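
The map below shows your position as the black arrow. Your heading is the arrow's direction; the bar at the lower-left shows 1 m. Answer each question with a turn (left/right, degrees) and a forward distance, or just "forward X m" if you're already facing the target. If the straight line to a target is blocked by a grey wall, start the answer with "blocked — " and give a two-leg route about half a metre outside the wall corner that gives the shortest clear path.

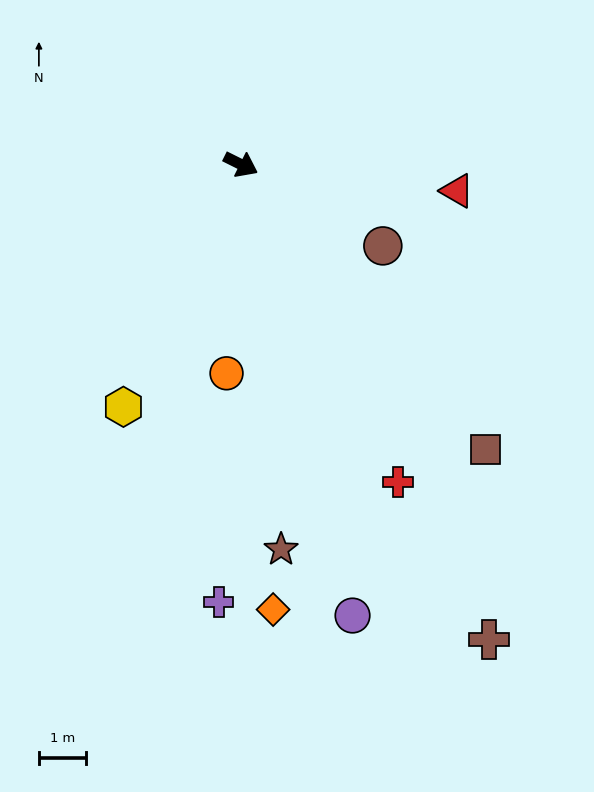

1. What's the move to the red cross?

turn right 37°, forward 7.5 m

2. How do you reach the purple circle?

turn right 50°, forward 9.8 m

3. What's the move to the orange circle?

turn right 67°, forward 4.4 m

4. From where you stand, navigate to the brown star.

turn right 58°, forward 8.1 m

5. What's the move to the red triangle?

turn left 19°, forward 4.6 m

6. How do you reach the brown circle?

turn right 3°, forward 3.4 m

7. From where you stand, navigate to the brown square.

turn right 23°, forward 7.9 m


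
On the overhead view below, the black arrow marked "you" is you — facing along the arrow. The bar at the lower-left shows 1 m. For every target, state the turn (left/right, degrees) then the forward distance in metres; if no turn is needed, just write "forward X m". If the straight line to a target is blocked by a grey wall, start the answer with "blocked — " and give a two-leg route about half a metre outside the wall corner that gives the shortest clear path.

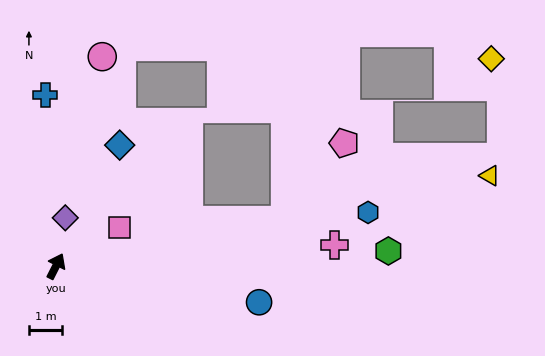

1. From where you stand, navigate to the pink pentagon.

blocked — turn right 52°, forward 7.0 m, then turn left 41°, forward 2.9 m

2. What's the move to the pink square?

turn right 32°, forward 2.2 m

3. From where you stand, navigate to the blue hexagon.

turn right 53°, forward 9.5 m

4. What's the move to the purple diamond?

turn left 16°, forward 1.5 m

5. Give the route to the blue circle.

turn right 73°, forward 6.2 m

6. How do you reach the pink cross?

turn right 59°, forward 8.4 m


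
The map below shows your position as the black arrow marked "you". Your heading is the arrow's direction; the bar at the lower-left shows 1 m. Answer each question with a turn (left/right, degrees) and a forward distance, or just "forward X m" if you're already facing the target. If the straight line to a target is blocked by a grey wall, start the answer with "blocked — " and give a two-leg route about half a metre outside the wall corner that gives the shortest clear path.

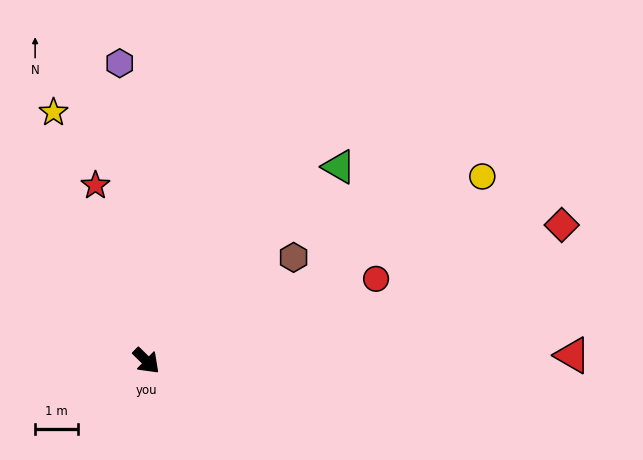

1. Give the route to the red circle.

turn left 64°, forward 5.7 m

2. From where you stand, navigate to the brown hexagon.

turn left 79°, forward 4.2 m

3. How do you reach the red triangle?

turn left 45°, forward 9.9 m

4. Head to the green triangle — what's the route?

turn left 90°, forward 6.4 m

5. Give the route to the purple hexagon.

turn left 139°, forward 7.0 m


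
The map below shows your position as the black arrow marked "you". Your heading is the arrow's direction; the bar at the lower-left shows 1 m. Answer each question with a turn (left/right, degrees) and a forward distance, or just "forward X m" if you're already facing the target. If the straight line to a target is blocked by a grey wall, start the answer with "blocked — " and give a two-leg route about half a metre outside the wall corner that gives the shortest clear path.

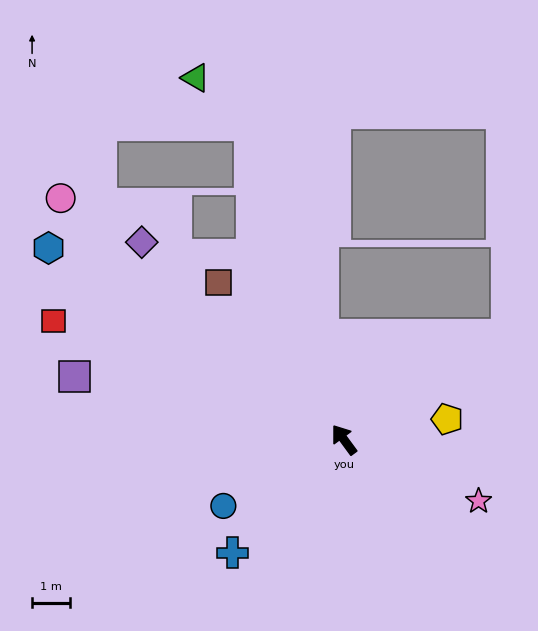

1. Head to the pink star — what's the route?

turn right 151°, forward 3.9 m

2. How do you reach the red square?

turn left 31°, forward 8.2 m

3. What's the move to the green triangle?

blocked — turn right 20°, forward 8.6 m, then turn left 33°, forward 1.9 m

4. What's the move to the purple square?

turn left 41°, forward 7.2 m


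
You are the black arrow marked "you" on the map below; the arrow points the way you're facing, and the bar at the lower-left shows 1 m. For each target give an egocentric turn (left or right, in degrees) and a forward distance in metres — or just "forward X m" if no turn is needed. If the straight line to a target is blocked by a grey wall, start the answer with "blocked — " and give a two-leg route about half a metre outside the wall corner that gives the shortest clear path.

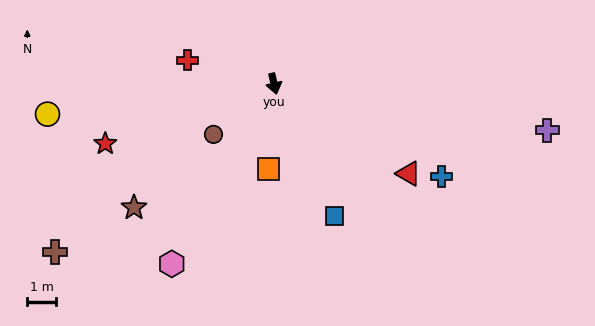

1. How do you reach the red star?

turn right 83°, forward 6.2 m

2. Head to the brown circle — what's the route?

turn right 63°, forward 2.7 m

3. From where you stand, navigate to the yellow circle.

turn right 95°, forward 7.9 m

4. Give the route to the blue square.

turn left 12°, forward 5.0 m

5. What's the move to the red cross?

turn right 118°, forward 3.1 m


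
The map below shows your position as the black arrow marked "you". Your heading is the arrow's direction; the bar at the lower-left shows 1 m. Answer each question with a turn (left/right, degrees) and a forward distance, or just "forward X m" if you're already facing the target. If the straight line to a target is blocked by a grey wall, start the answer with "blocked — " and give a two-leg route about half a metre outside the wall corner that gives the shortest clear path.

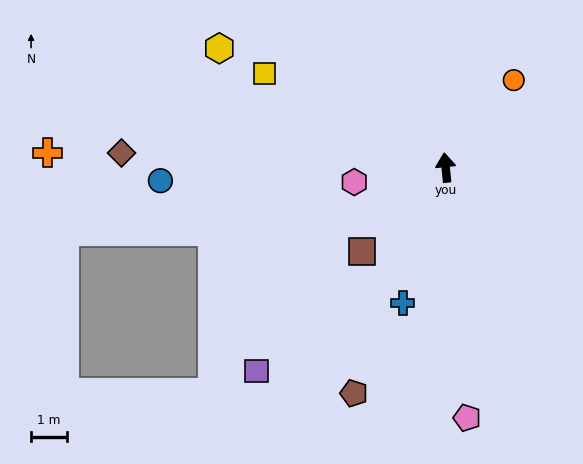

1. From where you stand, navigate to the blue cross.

turn left 157°, forward 4.0 m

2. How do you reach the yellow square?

turn left 57°, forward 5.7 m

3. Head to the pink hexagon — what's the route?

turn left 93°, forward 2.6 m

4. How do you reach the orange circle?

turn right 44°, forward 3.1 m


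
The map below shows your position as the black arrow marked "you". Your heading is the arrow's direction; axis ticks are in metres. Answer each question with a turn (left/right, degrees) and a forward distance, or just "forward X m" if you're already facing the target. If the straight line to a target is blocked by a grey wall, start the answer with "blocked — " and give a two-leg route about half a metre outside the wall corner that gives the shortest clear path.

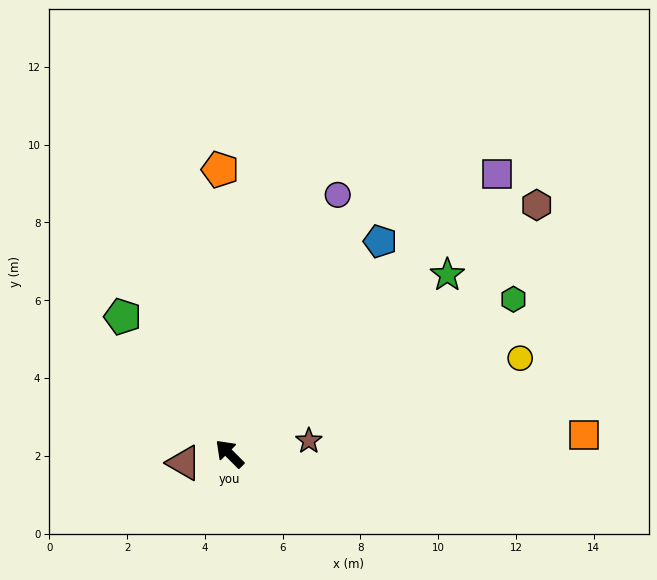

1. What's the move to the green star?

turn right 96°, forward 7.2 m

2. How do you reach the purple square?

turn right 89°, forward 10.0 m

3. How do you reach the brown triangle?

turn left 56°, forward 1.2 m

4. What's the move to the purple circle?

turn right 68°, forward 7.2 m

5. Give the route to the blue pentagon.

turn right 80°, forward 6.7 m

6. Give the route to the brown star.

turn right 126°, forward 2.1 m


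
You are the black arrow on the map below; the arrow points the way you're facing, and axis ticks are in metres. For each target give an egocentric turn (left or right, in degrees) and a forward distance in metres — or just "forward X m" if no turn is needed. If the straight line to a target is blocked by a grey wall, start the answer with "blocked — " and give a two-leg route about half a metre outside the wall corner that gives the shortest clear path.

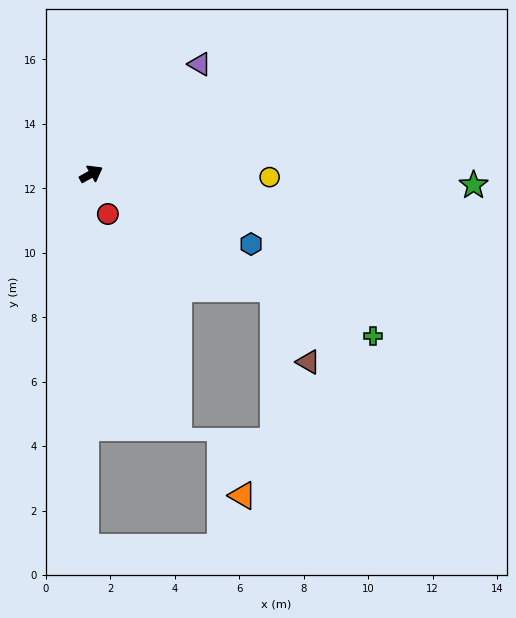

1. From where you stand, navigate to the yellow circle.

turn right 30°, forward 5.5 m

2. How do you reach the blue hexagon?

turn right 53°, forward 5.4 m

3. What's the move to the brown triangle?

blocked — turn right 61°, forward 6.7 m, then turn right 33°, forward 2.5 m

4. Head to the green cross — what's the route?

turn right 59°, forward 10.1 m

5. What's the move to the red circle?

turn right 97°, forward 1.3 m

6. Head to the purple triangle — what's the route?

turn left 16°, forward 4.8 m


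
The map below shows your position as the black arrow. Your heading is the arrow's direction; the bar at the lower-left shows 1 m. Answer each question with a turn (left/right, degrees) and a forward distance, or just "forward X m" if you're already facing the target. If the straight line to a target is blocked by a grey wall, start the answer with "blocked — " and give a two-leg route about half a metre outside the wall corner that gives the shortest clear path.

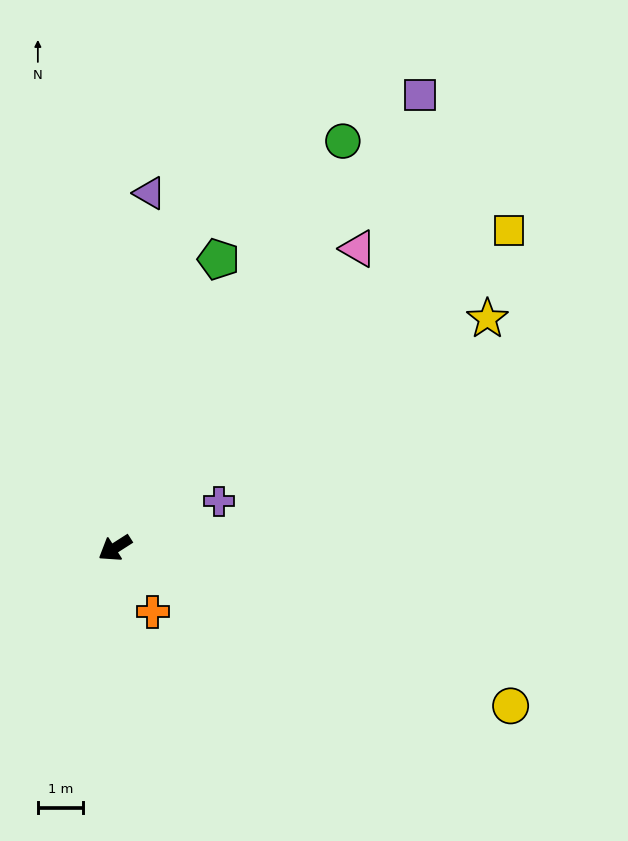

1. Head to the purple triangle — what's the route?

turn right 128°, forward 7.8 m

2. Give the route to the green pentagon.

turn right 142°, forward 6.7 m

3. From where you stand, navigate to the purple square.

turn right 157°, forward 12.0 m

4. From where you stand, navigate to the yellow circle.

turn left 126°, forward 9.4 m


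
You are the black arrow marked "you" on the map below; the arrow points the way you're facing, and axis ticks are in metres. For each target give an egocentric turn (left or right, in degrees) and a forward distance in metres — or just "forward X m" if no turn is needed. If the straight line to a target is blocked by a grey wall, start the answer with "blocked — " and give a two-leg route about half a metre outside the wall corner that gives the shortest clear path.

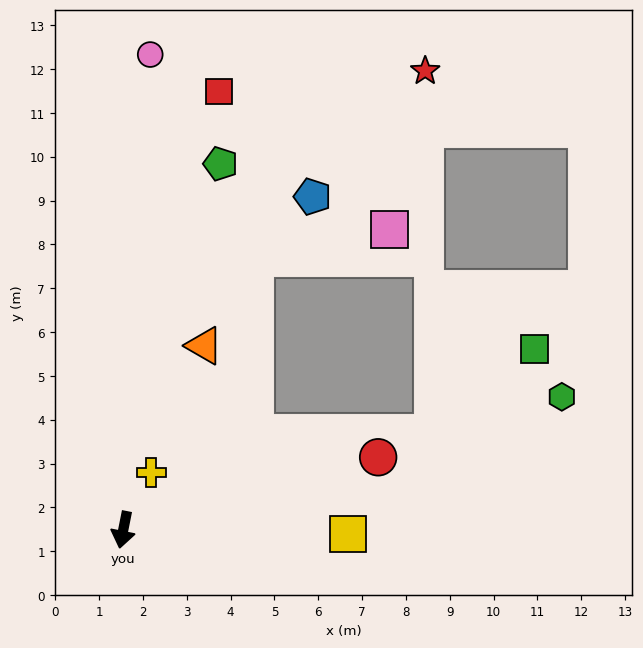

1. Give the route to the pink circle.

turn right 172°, forward 10.9 m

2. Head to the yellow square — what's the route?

turn left 100°, forward 5.1 m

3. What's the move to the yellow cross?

turn left 165°, forward 1.5 m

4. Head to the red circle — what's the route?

turn left 117°, forward 6.0 m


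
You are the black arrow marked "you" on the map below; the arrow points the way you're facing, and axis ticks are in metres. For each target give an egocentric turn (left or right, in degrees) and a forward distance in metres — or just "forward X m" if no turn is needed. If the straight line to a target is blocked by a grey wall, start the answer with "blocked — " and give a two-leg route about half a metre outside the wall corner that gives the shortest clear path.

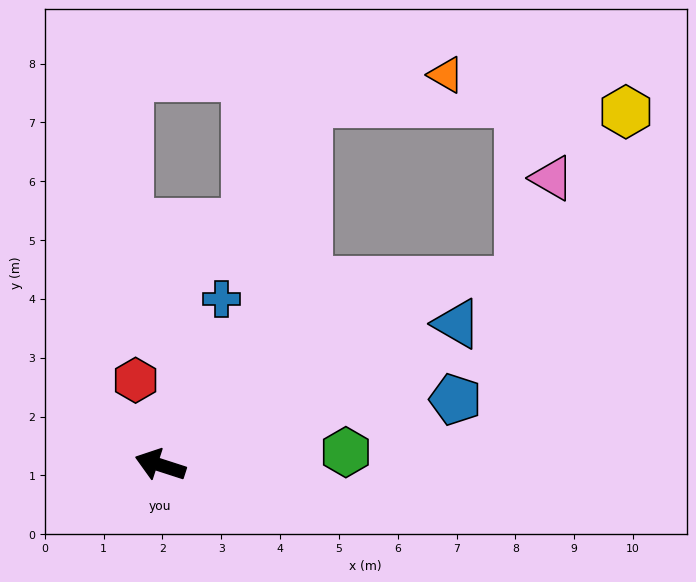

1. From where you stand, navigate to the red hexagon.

turn right 56°, forward 1.5 m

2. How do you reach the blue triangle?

turn right 137°, forward 5.6 m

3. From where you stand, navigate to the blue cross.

turn right 92°, forward 3.0 m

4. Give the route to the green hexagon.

turn right 158°, forward 3.2 m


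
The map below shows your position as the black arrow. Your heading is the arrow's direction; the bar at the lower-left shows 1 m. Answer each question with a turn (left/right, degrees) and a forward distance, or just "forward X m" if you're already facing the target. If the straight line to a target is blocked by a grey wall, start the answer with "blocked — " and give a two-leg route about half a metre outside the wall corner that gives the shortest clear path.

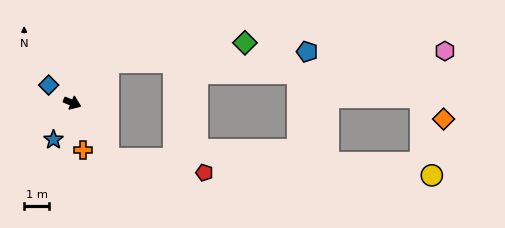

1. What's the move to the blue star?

turn right 95°, forward 1.6 m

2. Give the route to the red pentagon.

blocked — turn right 34°, forward 2.6 m, then turn left 48°, forward 3.9 m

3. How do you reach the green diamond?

blocked — turn left 70°, forward 2.2 m, then turn right 39°, forward 5.5 m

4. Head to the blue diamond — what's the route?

turn left 165°, forward 1.2 m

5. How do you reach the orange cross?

turn right 55°, forward 1.9 m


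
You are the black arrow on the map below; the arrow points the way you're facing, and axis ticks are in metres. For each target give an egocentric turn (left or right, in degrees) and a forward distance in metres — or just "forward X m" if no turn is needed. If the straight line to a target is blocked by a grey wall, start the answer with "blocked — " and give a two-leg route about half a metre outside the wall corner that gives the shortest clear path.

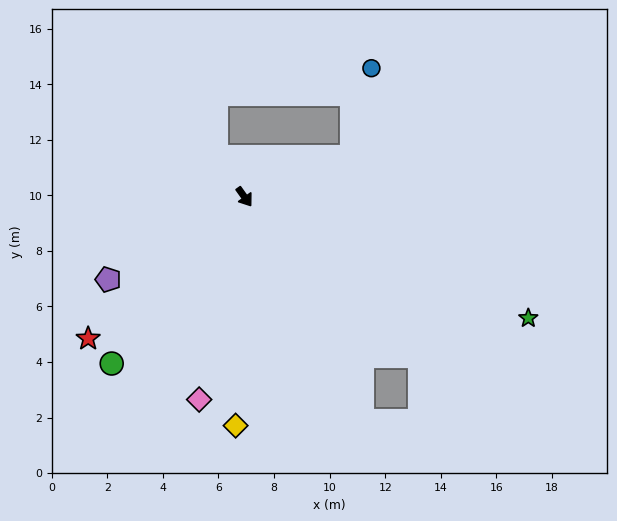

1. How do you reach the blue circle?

blocked — turn left 75°, forward 4.1 m, then turn left 57°, forward 3.3 m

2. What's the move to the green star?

turn left 31°, forward 11.1 m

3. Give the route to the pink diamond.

turn right 48°, forward 7.5 m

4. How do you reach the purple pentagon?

turn right 94°, forward 5.7 m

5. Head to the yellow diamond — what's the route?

turn right 38°, forward 8.2 m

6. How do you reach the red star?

turn right 83°, forward 7.6 m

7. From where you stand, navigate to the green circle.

turn right 74°, forward 7.7 m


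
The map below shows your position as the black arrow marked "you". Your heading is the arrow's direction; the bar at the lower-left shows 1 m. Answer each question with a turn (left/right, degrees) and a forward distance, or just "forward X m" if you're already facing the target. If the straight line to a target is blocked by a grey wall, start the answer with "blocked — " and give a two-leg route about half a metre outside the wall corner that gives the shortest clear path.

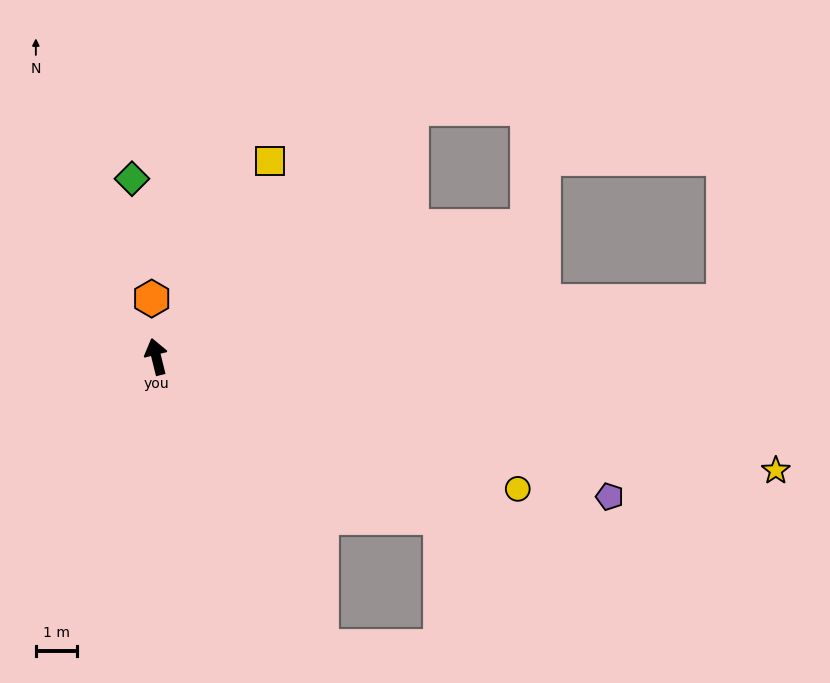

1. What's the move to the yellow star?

turn right 114°, forward 15.3 m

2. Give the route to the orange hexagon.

turn right 9°, forward 1.4 m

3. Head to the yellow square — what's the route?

turn right 44°, forward 5.5 m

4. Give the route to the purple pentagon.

turn right 121°, forward 11.6 m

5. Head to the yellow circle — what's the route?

turn right 124°, forward 9.4 m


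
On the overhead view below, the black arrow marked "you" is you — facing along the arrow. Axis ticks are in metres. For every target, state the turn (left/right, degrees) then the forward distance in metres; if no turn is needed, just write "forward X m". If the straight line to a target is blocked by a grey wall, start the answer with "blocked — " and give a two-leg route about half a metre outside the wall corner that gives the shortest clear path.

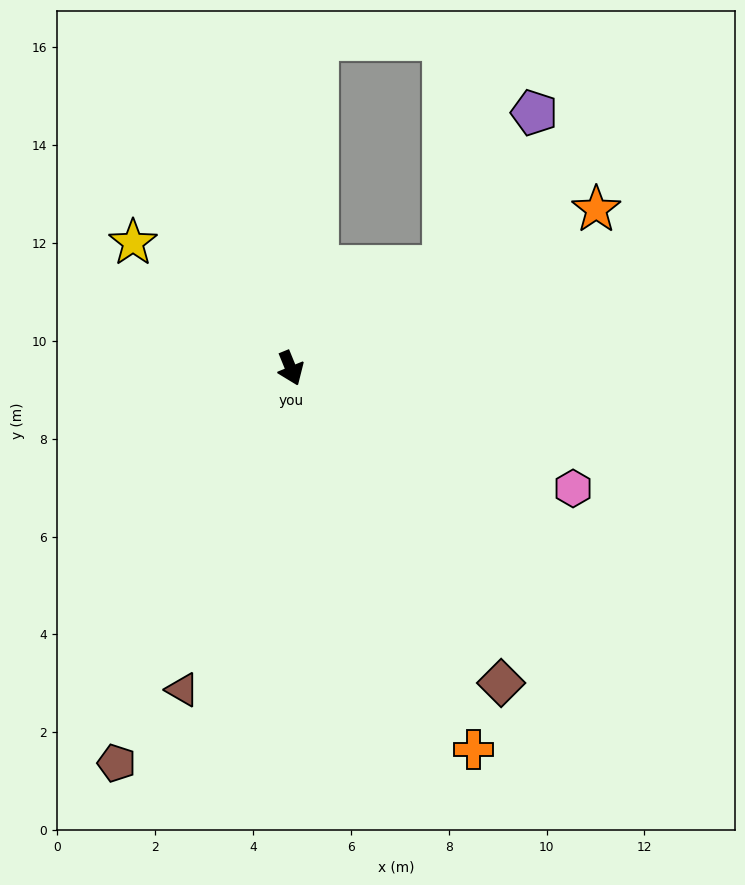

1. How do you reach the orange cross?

turn left 3°, forward 8.6 m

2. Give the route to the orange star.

turn left 95°, forward 7.0 m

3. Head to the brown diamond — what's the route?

turn left 11°, forward 7.7 m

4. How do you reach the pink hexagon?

turn left 45°, forward 6.3 m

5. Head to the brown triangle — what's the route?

turn right 41°, forward 6.9 m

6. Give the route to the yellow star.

turn right 151°, forward 4.1 m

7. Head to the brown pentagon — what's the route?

turn right 46°, forward 8.8 m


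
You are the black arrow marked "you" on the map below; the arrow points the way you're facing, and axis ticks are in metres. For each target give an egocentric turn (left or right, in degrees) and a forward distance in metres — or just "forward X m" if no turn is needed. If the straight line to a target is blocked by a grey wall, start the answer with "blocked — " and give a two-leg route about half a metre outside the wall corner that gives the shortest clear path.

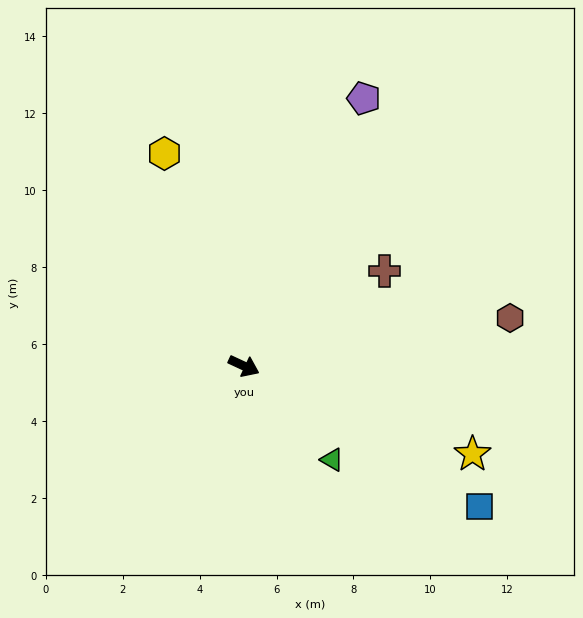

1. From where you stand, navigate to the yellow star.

turn left 4°, forward 6.4 m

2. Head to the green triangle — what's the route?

turn right 22°, forward 3.3 m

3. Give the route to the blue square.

turn right 6°, forward 7.1 m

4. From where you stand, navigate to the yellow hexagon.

turn left 135°, forward 5.9 m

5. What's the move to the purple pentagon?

turn left 91°, forward 7.6 m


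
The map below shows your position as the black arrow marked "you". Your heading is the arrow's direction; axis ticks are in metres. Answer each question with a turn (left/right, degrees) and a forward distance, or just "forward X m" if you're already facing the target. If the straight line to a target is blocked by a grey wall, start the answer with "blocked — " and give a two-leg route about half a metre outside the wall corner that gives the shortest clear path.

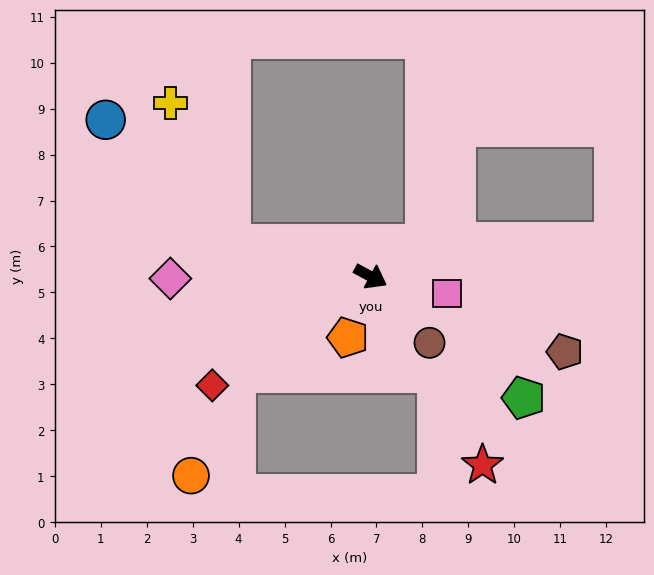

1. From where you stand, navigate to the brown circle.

turn right 20°, forward 1.9 m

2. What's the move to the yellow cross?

blocked — turn right 165°, forward 3.1 m, then turn right 53°, forward 3.3 m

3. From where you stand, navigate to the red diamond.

turn right 117°, forward 4.2 m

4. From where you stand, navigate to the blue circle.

blocked — turn right 165°, forward 3.1 m, then turn right 31°, forward 3.8 m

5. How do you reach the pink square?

turn left 16°, forward 1.7 m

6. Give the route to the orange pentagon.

turn right 82°, forward 1.4 m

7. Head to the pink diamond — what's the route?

turn right 151°, forward 4.4 m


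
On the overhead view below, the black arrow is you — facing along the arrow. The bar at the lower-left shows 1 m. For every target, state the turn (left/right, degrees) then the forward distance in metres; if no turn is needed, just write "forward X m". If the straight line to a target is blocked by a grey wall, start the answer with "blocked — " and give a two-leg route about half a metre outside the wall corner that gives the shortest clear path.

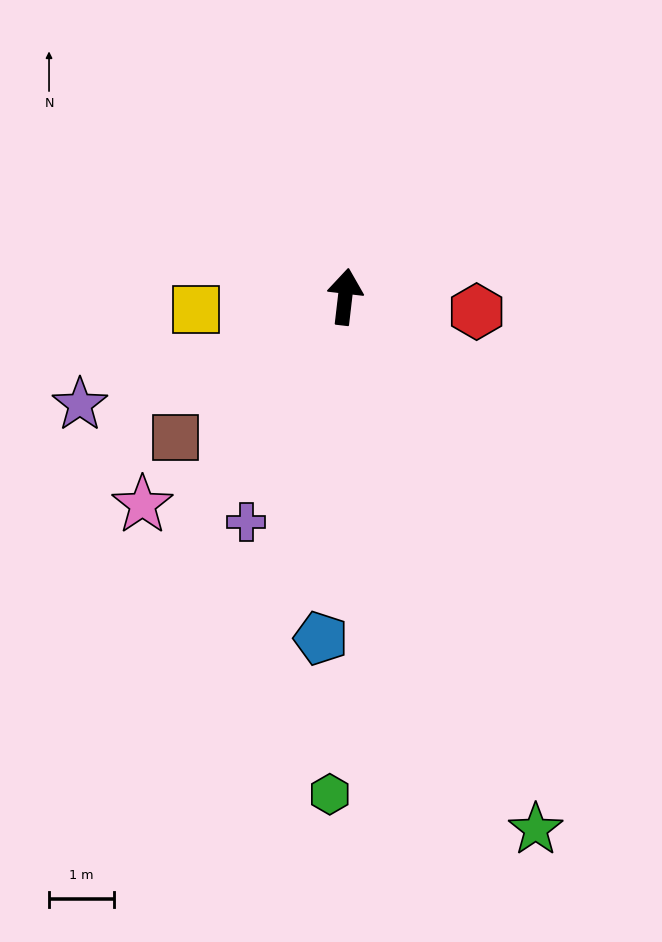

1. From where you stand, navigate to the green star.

turn right 154°, forward 8.7 m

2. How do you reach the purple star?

turn left 119°, forward 4.4 m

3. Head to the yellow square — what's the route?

turn left 101°, forward 2.3 m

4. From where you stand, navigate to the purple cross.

turn left 163°, forward 3.8 m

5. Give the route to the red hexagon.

turn right 90°, forward 2.0 m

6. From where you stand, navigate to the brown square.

turn left 136°, forward 3.4 m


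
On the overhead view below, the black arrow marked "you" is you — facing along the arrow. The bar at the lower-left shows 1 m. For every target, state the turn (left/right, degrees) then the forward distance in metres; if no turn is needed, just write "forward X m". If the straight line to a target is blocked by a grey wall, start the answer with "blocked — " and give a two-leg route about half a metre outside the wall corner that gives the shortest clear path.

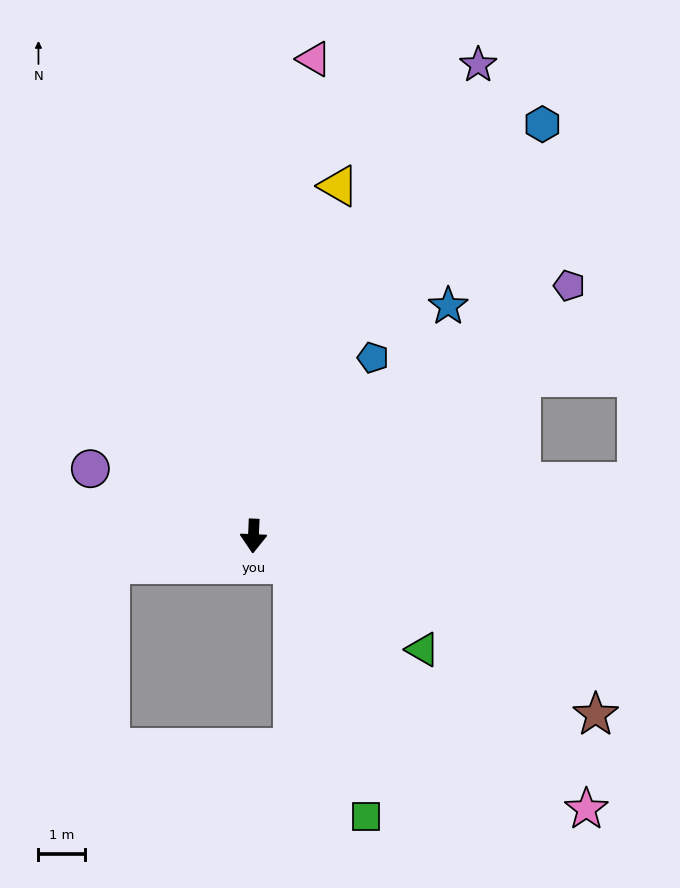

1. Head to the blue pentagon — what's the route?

turn left 149°, forward 4.6 m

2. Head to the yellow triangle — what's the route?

turn left 169°, forward 7.7 m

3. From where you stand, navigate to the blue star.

turn left 142°, forward 6.5 m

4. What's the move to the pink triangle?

turn left 175°, forward 10.3 m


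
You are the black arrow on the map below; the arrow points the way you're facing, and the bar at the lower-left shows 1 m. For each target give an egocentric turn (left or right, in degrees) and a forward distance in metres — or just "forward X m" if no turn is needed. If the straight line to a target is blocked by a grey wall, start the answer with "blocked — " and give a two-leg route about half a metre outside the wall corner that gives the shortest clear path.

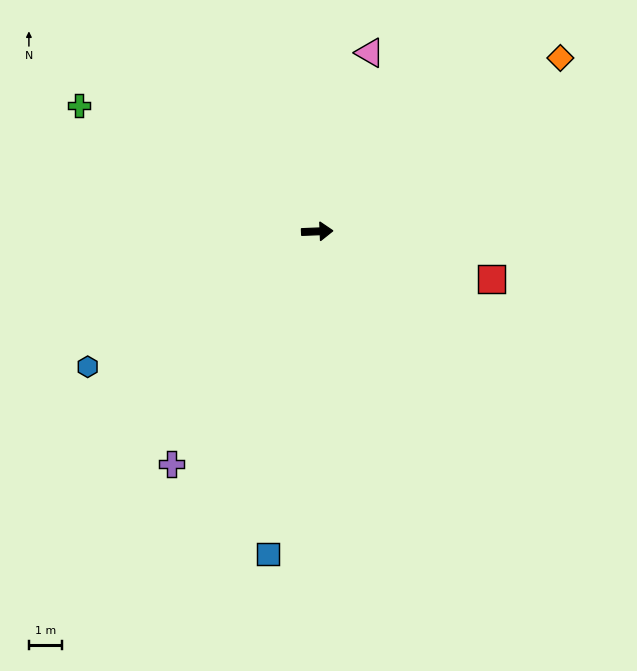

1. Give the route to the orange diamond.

turn left 33°, forward 8.9 m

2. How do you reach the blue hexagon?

turn right 152°, forward 8.0 m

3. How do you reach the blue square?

turn right 101°, forward 9.7 m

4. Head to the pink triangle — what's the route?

turn left 71°, forward 5.6 m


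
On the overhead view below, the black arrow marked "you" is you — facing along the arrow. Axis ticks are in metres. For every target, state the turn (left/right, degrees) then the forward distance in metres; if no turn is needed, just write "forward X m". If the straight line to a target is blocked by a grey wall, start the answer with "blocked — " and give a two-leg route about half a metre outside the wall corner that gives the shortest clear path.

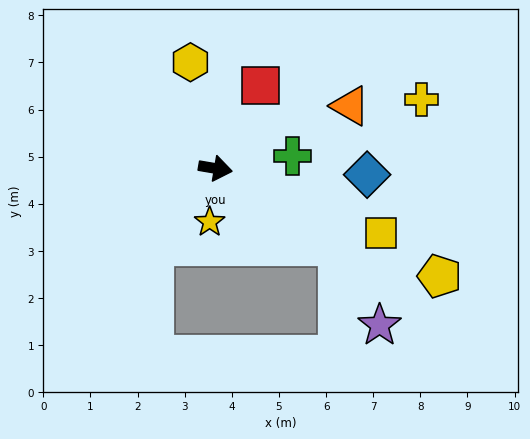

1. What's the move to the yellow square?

turn right 12°, forward 3.8 m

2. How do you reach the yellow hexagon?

turn left 113°, forward 2.3 m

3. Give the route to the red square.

turn left 71°, forward 2.0 m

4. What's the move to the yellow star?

turn right 87°, forward 1.1 m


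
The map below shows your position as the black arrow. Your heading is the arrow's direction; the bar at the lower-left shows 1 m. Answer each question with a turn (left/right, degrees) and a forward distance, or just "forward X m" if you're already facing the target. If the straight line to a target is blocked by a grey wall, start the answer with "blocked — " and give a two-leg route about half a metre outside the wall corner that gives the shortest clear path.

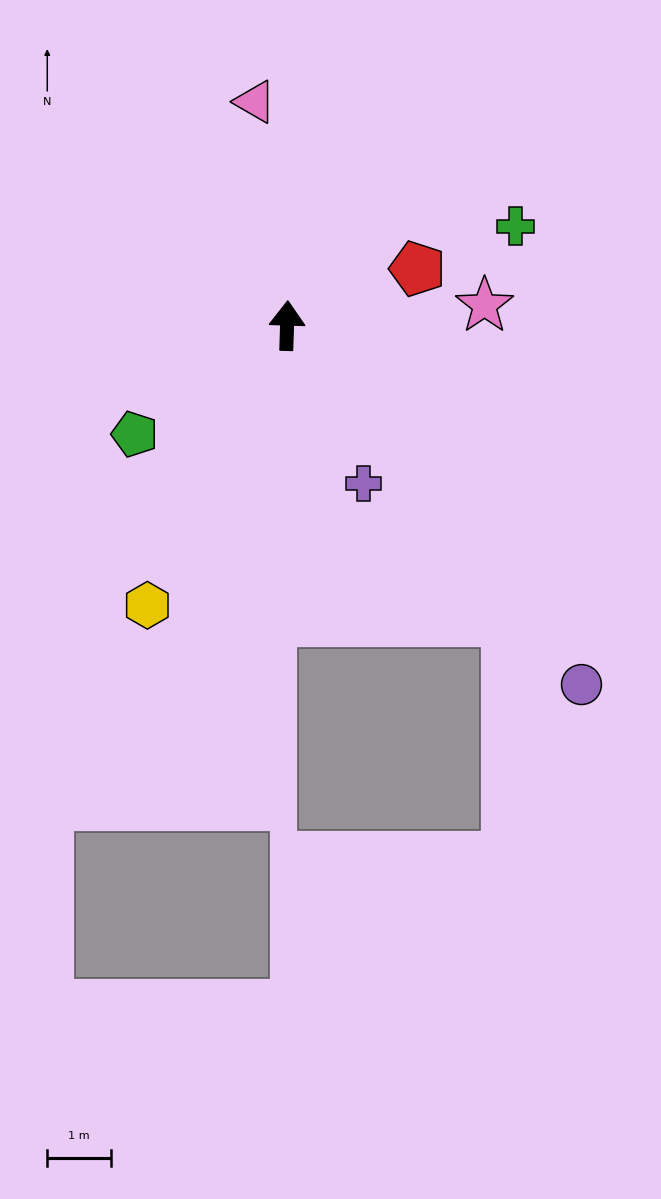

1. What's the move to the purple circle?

turn right 139°, forward 7.3 m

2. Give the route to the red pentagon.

turn right 65°, forward 2.2 m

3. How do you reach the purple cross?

turn right 152°, forward 2.8 m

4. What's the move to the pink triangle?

turn left 10°, forward 3.5 m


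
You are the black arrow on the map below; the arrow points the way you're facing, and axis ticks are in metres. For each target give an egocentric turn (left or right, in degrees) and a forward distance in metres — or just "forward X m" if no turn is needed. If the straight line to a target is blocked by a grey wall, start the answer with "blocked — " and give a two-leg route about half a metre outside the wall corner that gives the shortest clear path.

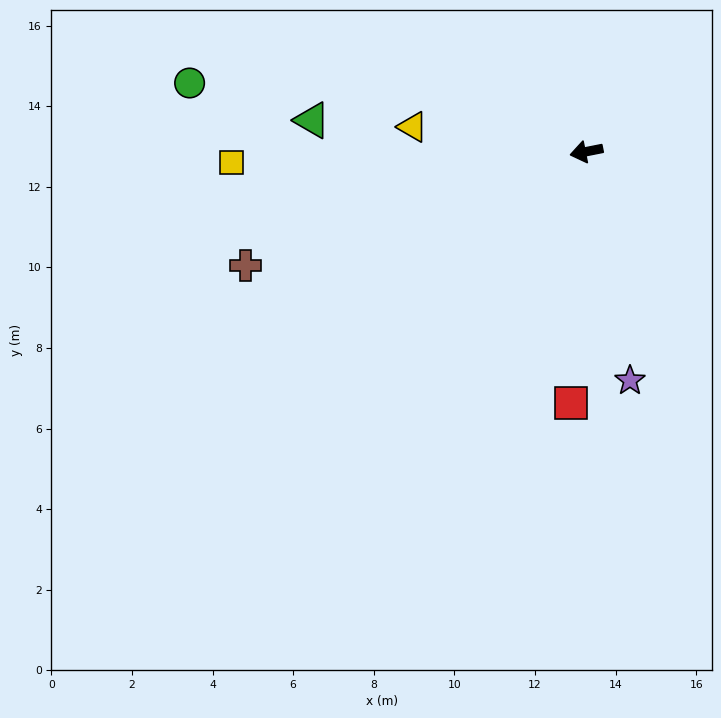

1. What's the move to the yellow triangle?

turn right 19°, forward 4.4 m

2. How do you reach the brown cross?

turn left 7°, forward 8.9 m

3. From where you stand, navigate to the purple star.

turn left 90°, forward 5.8 m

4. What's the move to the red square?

turn left 75°, forward 6.3 m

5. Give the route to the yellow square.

turn right 9°, forward 8.8 m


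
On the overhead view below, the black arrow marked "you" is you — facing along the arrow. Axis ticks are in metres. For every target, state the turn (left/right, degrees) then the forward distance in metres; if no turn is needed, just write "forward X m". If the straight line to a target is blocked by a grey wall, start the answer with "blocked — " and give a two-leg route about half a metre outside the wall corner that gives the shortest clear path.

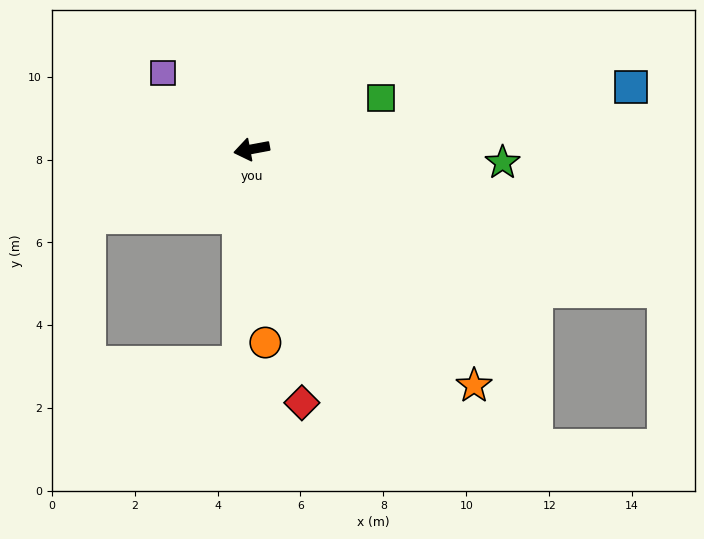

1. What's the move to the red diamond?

turn left 91°, forward 6.2 m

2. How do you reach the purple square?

turn right 51°, forward 2.8 m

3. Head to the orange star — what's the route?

turn left 123°, forward 7.8 m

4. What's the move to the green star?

turn left 166°, forward 6.1 m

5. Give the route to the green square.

turn right 169°, forward 3.3 m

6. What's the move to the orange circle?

turn left 83°, forward 4.7 m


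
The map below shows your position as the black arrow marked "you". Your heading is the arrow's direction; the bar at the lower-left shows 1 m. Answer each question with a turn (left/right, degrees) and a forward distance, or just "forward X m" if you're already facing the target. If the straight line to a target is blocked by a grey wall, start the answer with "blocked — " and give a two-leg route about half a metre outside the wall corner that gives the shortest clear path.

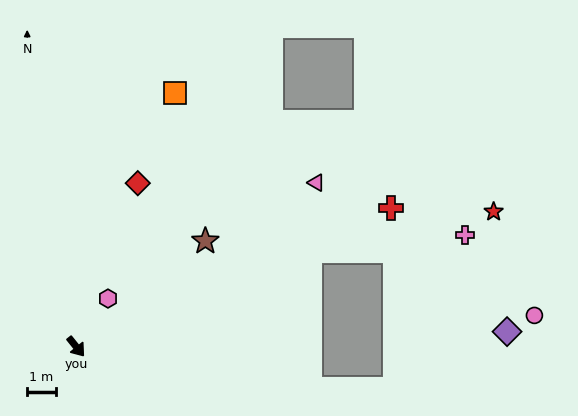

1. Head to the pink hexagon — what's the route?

turn left 108°, forward 2.0 m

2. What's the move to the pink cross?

blocked — turn left 73°, forward 8.9 m, then turn right 16°, forward 5.4 m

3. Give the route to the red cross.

turn left 75°, forward 12.0 m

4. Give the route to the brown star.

turn left 91°, forward 5.8 m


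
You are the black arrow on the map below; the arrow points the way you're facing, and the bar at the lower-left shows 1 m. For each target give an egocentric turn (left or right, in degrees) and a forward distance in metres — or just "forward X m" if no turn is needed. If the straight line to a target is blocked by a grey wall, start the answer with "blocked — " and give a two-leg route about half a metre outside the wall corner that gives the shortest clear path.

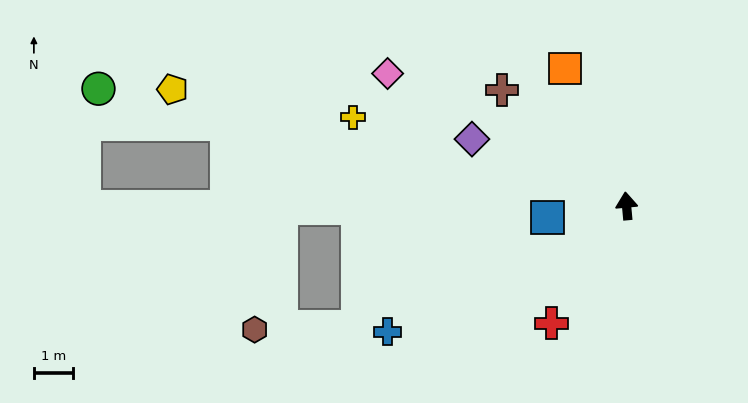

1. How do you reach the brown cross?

turn left 42°, forward 4.3 m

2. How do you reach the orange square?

turn left 19°, forward 3.8 m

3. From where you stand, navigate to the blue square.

turn left 93°, forward 2.0 m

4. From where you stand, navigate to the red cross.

turn left 142°, forward 3.6 m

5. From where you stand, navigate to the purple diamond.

turn left 61°, forward 4.3 m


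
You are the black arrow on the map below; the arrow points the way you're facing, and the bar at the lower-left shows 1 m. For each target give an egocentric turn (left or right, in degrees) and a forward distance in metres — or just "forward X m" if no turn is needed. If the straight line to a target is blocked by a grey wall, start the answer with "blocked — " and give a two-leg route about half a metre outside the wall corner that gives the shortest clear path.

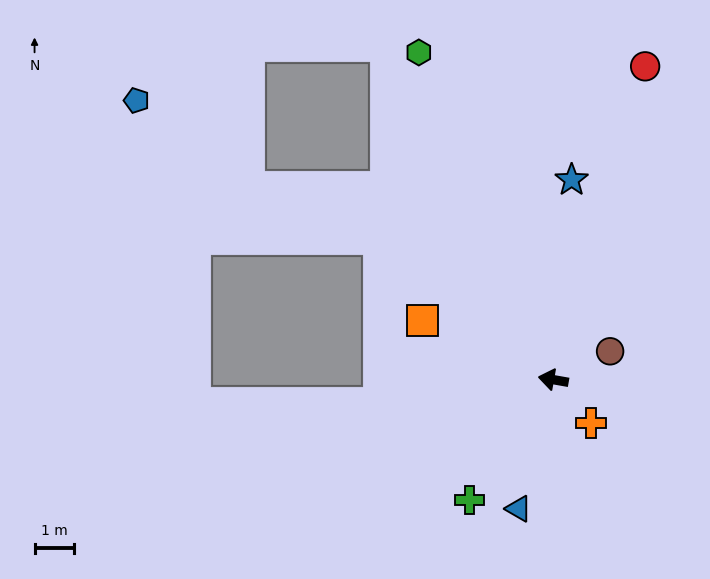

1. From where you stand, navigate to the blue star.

turn right 85°, forward 5.1 m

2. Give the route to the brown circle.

turn right 143°, forward 1.6 m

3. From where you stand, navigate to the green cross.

turn left 65°, forward 3.8 m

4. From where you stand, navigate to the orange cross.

turn left 141°, forward 1.5 m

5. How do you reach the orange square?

turn right 14°, forward 3.7 m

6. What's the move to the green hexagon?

turn right 58°, forward 9.0 m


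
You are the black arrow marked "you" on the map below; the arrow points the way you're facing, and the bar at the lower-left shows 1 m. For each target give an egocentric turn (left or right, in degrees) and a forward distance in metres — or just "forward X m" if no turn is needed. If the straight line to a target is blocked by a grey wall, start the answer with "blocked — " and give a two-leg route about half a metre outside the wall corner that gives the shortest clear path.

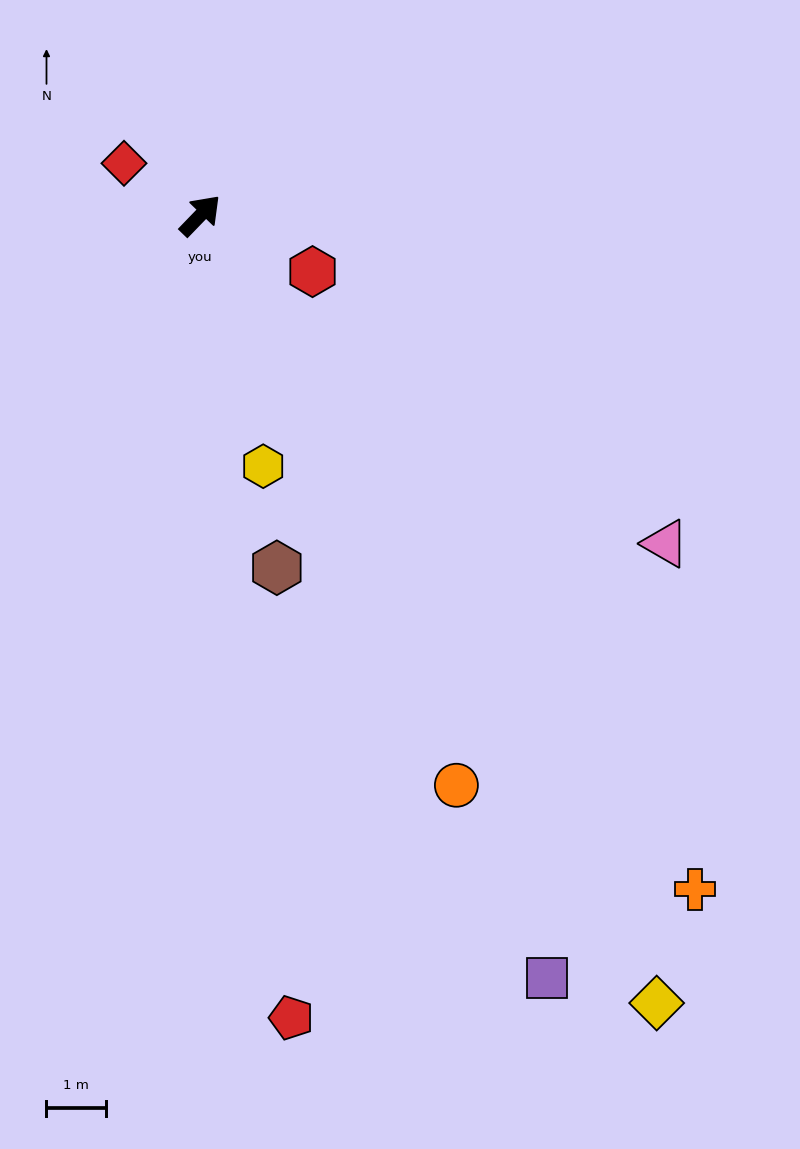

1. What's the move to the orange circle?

turn right 112°, forward 10.5 m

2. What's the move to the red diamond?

turn left 100°, forward 1.5 m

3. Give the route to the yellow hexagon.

turn right 122°, forward 4.3 m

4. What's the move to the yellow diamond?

turn right 106°, forward 15.2 m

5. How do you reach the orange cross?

turn right 100°, forward 14.0 m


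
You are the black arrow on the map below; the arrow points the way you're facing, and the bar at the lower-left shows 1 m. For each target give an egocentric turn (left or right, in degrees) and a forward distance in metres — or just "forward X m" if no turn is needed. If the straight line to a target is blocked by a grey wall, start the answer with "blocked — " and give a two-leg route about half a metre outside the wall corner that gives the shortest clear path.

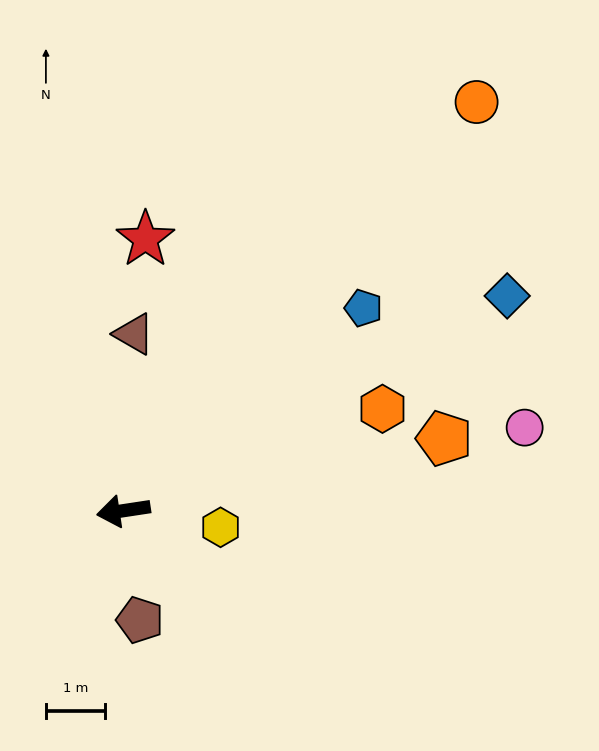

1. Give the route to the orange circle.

turn right 139°, forward 9.2 m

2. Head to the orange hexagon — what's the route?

turn right 167°, forward 4.7 m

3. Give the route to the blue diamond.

turn right 159°, forward 7.5 m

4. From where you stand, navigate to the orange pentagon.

turn right 176°, forward 5.6 m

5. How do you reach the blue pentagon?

turn right 148°, forward 5.3 m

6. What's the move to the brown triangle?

turn right 102°, forward 3.0 m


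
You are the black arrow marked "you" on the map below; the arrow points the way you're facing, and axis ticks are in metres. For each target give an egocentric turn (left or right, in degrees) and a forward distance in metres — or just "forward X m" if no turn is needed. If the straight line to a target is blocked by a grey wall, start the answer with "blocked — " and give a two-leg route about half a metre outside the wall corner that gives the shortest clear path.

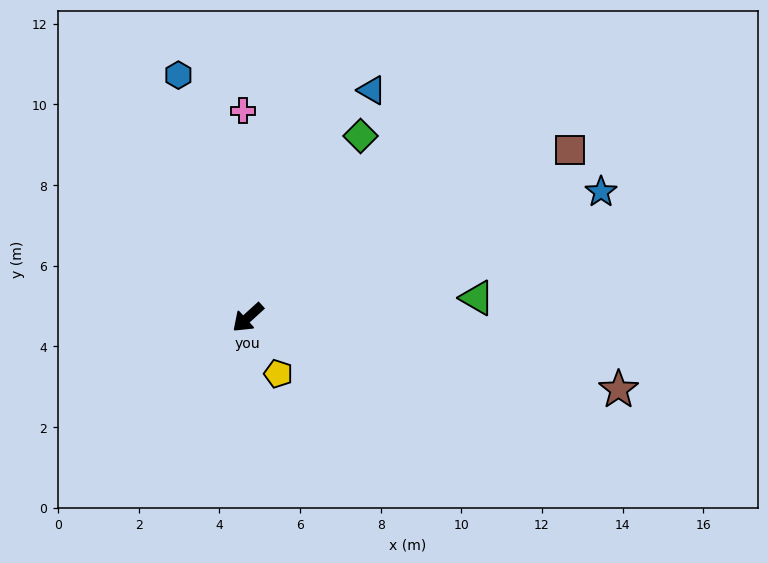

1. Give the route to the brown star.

turn left 127°, forward 9.4 m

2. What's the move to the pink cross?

turn right 131°, forward 5.1 m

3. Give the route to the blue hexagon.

turn right 116°, forward 6.3 m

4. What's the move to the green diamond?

turn right 164°, forward 5.3 m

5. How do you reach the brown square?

turn left 165°, forward 9.0 m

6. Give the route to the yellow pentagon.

turn left 76°, forward 1.6 m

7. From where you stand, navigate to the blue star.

turn left 157°, forward 9.3 m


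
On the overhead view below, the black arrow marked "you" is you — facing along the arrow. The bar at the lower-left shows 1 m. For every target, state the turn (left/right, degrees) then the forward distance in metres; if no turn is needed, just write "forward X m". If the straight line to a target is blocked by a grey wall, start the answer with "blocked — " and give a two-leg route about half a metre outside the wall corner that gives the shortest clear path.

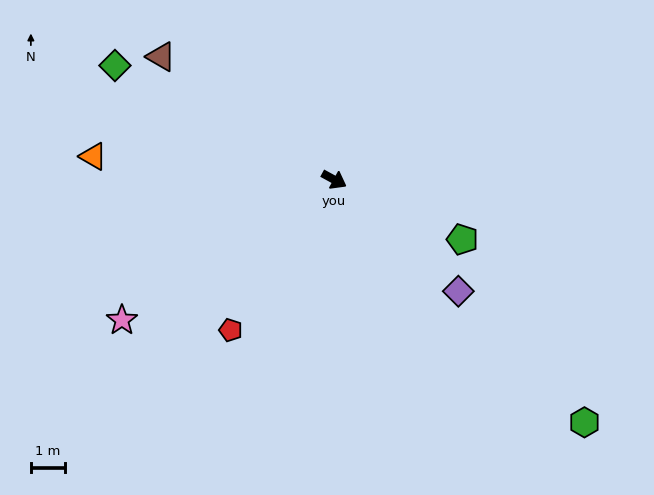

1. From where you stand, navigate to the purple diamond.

turn right 13°, forward 4.9 m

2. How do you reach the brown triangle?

turn left 173°, forward 6.3 m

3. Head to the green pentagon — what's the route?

turn left 4°, forward 4.2 m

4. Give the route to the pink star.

turn right 118°, forward 7.5 m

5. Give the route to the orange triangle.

turn right 157°, forward 7.1 m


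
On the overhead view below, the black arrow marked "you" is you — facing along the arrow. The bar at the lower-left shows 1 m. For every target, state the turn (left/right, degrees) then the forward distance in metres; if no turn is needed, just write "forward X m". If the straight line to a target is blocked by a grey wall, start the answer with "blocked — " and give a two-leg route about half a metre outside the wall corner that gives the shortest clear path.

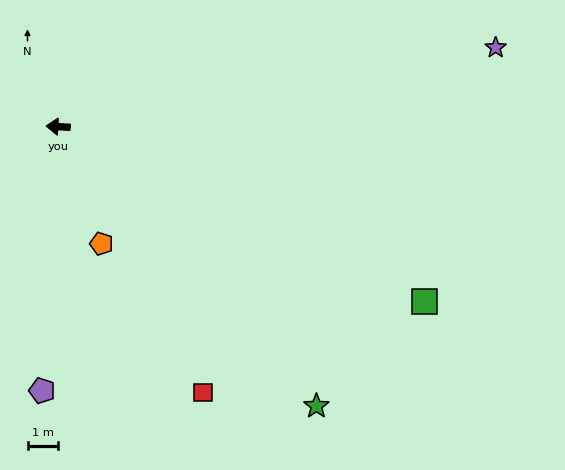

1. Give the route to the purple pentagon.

turn left 90°, forward 8.7 m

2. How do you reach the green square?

turn left 158°, forward 13.3 m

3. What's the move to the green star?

turn left 136°, forward 12.5 m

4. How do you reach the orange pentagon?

turn left 114°, forward 4.1 m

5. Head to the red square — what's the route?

turn left 122°, forward 9.9 m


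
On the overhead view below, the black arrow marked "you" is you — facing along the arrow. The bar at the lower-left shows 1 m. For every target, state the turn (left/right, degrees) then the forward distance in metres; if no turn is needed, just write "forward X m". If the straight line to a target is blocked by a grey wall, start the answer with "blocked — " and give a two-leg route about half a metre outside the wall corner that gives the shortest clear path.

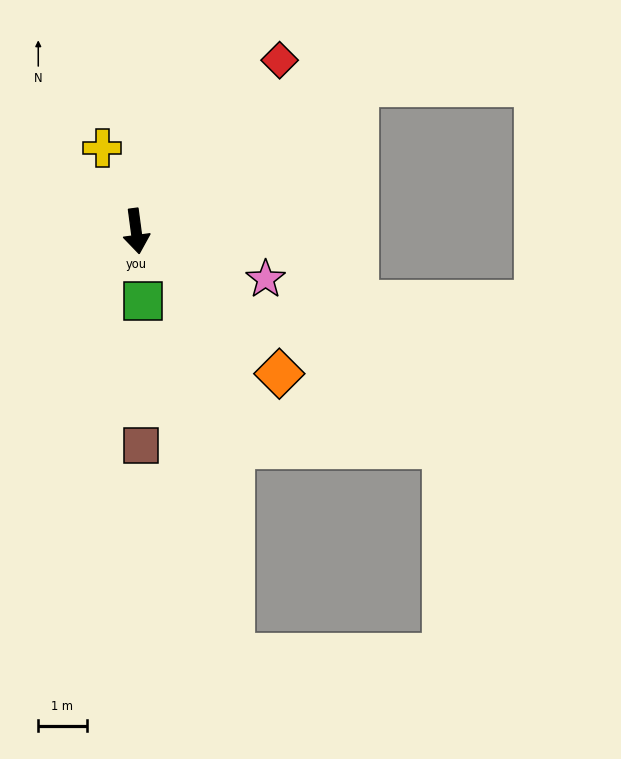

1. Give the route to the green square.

forward 1.5 m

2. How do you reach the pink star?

turn left 62°, forward 2.9 m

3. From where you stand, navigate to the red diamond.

turn left 132°, forward 4.6 m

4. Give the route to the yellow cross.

turn right 165°, forward 1.9 m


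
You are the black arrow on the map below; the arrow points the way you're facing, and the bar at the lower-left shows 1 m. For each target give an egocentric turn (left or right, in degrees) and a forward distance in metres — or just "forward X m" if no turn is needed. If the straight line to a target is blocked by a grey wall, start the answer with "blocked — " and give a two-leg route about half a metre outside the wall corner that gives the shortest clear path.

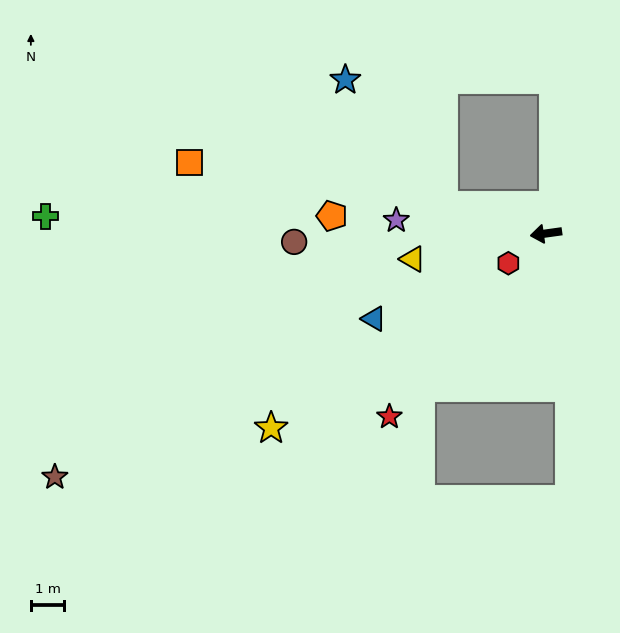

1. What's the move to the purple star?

turn right 13°, forward 4.5 m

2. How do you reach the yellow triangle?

turn left 3°, forward 4.1 m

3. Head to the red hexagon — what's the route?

turn left 30°, forward 1.4 m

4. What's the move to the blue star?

blocked — turn right 23°, forward 3.2 m, then turn right 37°, forward 4.8 m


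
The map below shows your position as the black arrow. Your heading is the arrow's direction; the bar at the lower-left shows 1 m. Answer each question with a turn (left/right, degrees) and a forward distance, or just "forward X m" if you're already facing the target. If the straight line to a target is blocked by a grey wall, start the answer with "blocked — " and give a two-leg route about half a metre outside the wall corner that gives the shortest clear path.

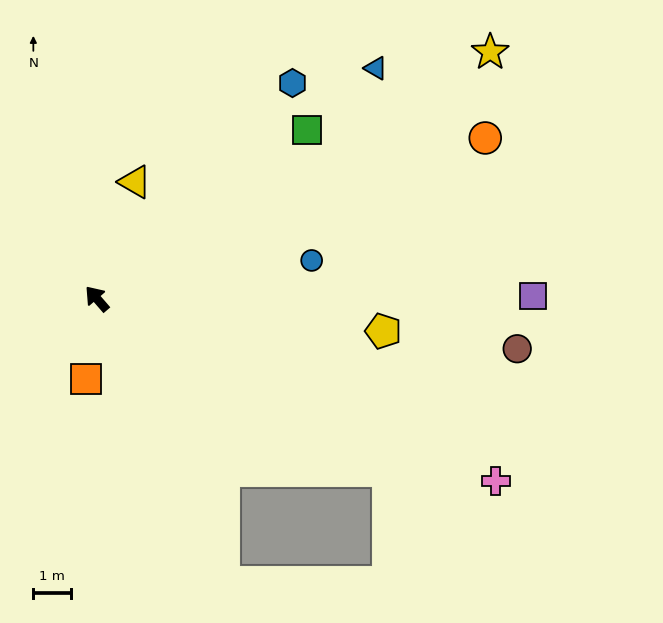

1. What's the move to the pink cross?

turn right 155°, forward 11.6 m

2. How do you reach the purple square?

turn right 131°, forward 11.5 m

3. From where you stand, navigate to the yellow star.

turn right 99°, forward 12.3 m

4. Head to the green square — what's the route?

turn right 92°, forward 7.1 m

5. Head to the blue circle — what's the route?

turn right 121°, forward 5.8 m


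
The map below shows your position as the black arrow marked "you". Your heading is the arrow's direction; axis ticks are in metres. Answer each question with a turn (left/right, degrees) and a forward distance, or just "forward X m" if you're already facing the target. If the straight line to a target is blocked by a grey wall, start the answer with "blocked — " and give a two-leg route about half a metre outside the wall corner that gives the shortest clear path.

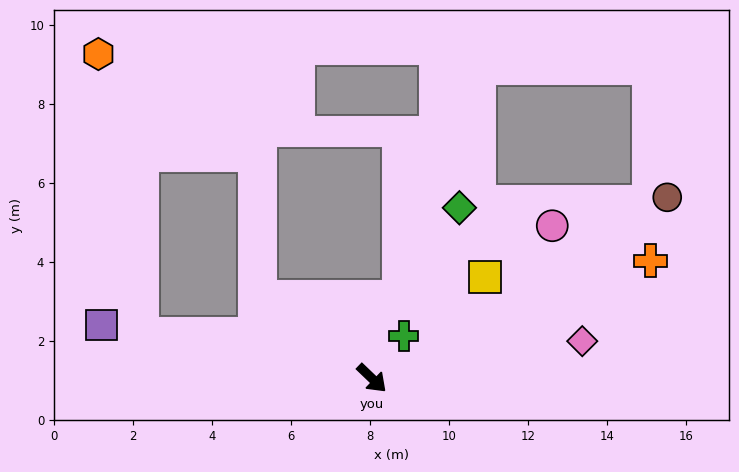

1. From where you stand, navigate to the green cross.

turn left 97°, forward 1.3 m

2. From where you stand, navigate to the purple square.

turn right 147°, forward 7.0 m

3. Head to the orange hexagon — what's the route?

blocked — turn right 147°, forward 5.9 m, then turn right 70°, forward 7.2 m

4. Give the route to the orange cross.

turn left 67°, forward 7.7 m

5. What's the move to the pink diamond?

turn left 54°, forward 5.4 m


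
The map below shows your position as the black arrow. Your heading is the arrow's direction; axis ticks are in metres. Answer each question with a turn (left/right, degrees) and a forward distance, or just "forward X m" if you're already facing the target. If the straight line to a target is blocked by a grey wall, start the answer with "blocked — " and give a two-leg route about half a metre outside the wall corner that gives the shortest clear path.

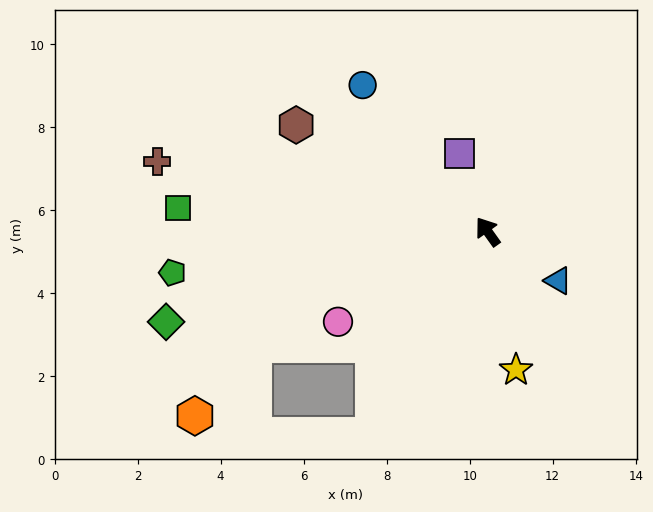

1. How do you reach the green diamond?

turn left 70°, forward 8.0 m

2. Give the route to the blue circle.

turn left 5°, forward 4.6 m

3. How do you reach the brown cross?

turn left 43°, forward 8.1 m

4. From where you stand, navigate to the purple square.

turn right 16°, forward 2.0 m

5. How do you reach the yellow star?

turn left 156°, forward 3.4 m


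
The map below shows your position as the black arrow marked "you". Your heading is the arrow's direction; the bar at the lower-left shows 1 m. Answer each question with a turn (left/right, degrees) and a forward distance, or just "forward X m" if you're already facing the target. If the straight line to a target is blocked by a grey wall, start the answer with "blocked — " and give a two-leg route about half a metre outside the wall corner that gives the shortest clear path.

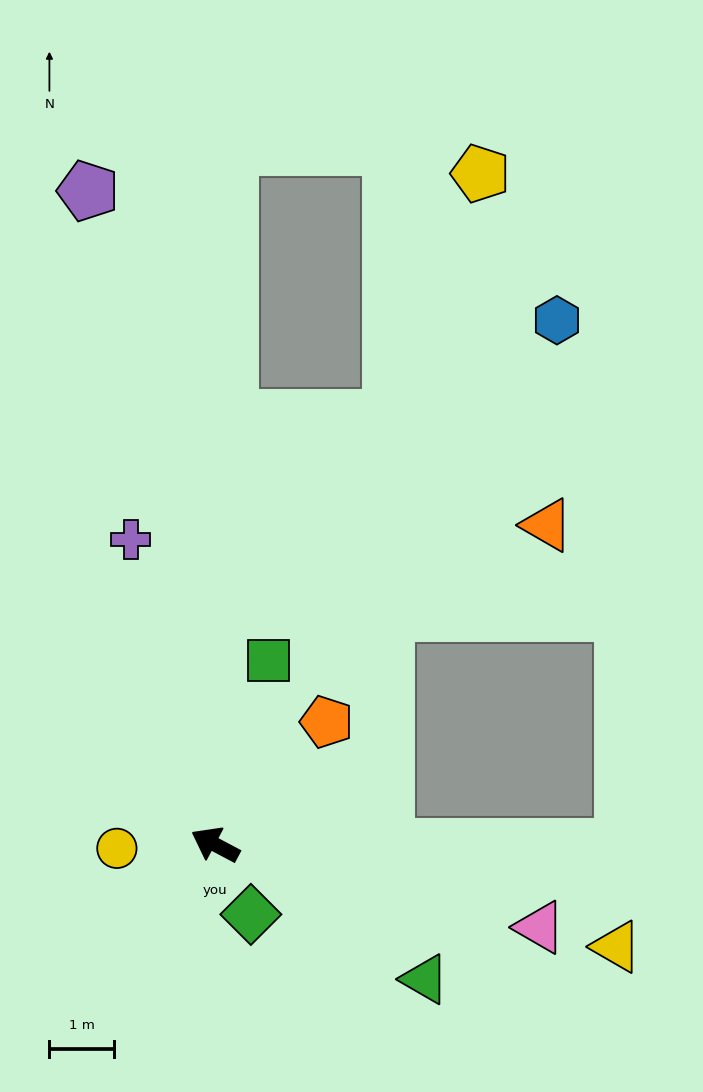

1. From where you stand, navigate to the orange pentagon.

turn right 104°, forward 2.6 m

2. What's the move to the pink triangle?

turn right 166°, forward 5.2 m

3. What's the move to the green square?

turn right 78°, forward 3.0 m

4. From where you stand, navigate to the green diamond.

turn left 145°, forward 1.2 m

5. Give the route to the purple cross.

turn right 47°, forward 4.9 m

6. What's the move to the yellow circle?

turn left 30°, forward 1.5 m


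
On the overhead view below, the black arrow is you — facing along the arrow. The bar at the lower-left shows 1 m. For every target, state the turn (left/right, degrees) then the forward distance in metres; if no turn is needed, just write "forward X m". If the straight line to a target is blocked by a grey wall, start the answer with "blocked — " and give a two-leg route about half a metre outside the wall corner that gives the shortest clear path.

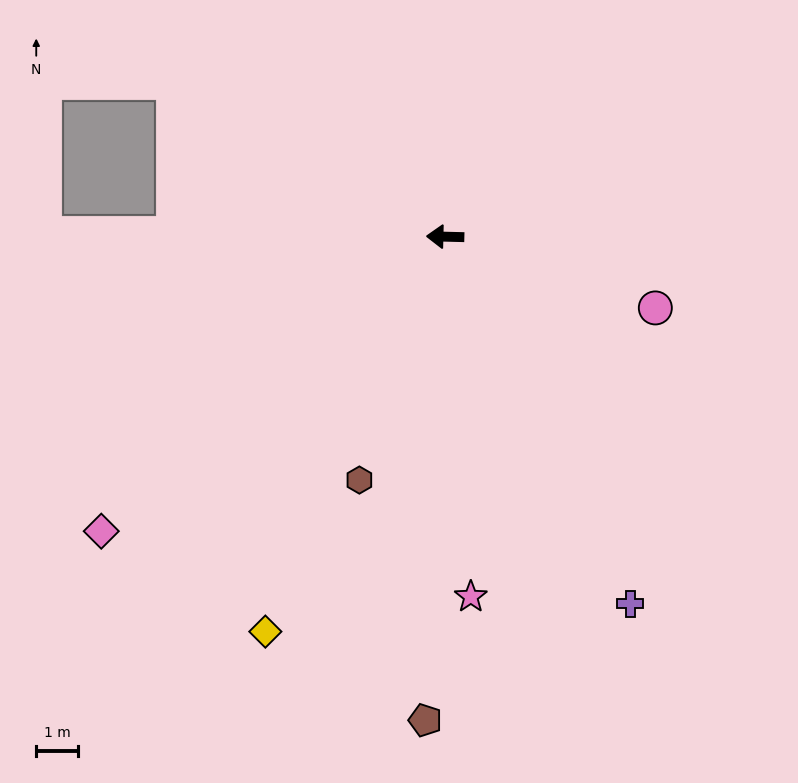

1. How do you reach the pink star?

turn left 95°, forward 8.6 m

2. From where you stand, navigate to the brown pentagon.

turn left 89°, forward 11.6 m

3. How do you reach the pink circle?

turn left 163°, forward 5.3 m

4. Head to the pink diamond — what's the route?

turn left 42°, forward 10.8 m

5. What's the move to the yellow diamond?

turn left 67°, forward 10.4 m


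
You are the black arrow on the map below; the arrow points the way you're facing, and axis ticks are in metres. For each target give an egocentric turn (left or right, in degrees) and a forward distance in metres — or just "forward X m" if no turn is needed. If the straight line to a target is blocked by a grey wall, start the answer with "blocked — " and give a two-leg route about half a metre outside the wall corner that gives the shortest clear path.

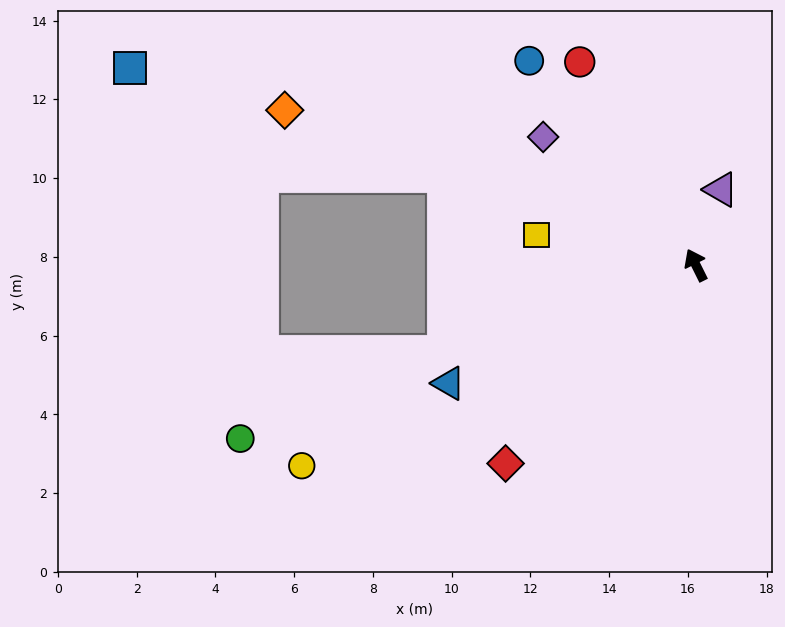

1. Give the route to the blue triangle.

turn left 89°, forward 7.0 m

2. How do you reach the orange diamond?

turn left 43°, forward 11.2 m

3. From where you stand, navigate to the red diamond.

turn left 110°, forward 7.0 m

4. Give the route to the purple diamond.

turn left 24°, forward 5.1 m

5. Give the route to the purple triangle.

turn right 45°, forward 2.0 m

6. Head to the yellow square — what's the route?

turn left 53°, forward 4.1 m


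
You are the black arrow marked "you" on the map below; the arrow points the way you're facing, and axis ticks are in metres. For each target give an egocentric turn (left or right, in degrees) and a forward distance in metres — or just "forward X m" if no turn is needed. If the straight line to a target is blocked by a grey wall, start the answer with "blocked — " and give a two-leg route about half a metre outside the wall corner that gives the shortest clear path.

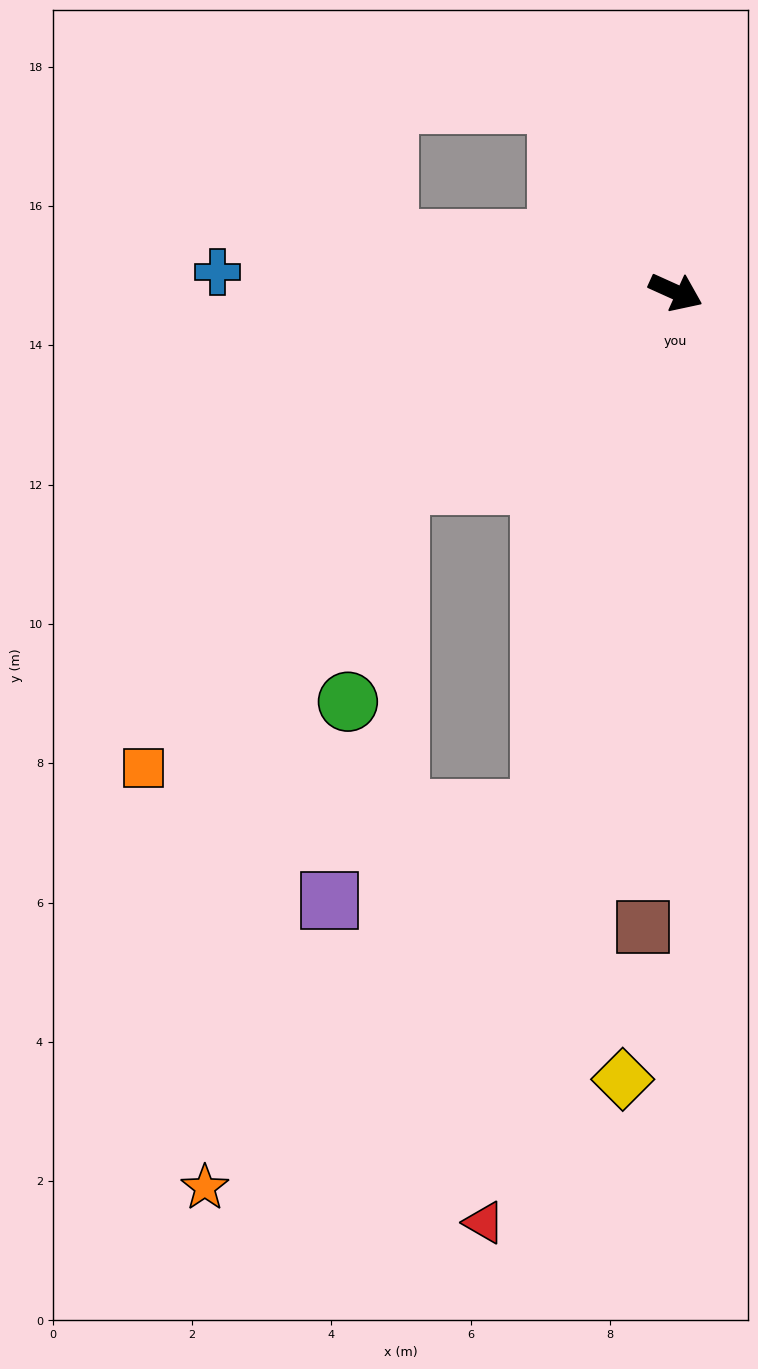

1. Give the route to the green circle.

blocked — turn right 121°, forward 4.8 m, then turn left 42°, forward 3.2 m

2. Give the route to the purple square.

blocked — turn right 80°, forward 7.7 m, then turn right 52°, forward 3.3 m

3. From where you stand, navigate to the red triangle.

turn right 77°, forward 13.6 m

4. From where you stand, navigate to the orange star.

blocked — turn right 80°, forward 7.7 m, then turn right 27°, forward 7.3 m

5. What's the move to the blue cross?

turn right 158°, forward 6.6 m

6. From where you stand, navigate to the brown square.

turn right 69°, forward 9.1 m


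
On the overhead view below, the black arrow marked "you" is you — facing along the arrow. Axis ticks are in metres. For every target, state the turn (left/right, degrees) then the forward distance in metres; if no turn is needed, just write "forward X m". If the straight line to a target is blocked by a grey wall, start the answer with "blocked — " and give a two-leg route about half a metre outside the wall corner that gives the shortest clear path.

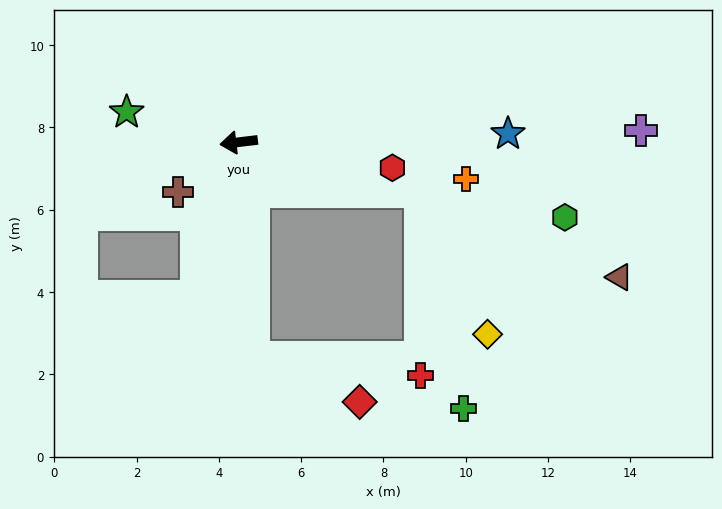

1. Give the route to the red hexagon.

turn left 164°, forward 3.8 m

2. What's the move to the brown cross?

turn left 33°, forward 1.9 m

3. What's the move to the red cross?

blocked — turn left 87°, forward 5.3 m, then turn left 80°, forward 4.1 m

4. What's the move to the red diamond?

blocked — turn left 87°, forward 5.3 m, then turn left 64°, forward 2.8 m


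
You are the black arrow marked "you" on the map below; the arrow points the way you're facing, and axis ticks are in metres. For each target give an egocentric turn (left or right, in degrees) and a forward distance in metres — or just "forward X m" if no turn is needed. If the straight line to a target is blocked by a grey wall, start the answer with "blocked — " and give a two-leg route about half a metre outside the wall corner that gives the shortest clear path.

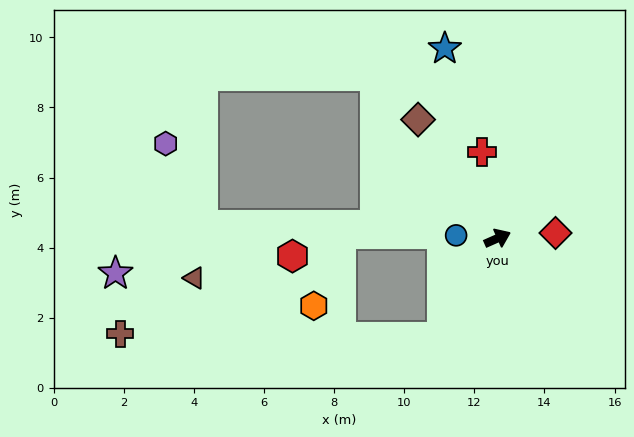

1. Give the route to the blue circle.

turn left 152°, forward 1.2 m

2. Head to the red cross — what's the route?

turn left 76°, forward 2.5 m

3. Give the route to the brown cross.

blocked — turn right 143°, forward 3.2 m, then turn right 61°, forward 9.2 m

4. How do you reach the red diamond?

turn right 19°, forward 1.7 m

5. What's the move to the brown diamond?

turn left 100°, forward 4.1 m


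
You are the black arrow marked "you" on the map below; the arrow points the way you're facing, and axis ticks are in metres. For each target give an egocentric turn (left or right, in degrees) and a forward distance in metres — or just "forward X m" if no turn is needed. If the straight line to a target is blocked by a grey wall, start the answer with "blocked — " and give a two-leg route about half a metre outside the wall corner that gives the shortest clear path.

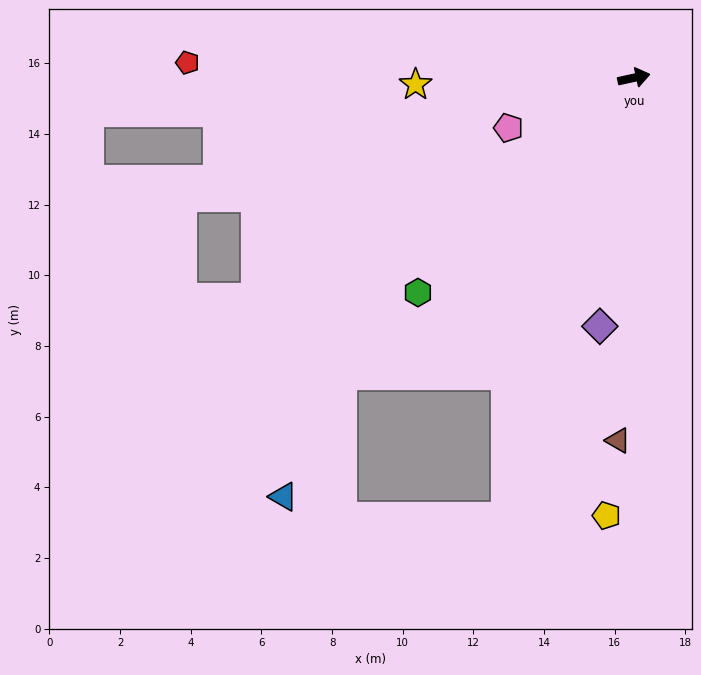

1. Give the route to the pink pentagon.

turn right 171°, forward 3.8 m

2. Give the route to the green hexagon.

turn right 147°, forward 8.6 m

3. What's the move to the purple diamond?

turn right 110°, forward 7.1 m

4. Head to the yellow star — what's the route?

turn left 169°, forward 6.2 m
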